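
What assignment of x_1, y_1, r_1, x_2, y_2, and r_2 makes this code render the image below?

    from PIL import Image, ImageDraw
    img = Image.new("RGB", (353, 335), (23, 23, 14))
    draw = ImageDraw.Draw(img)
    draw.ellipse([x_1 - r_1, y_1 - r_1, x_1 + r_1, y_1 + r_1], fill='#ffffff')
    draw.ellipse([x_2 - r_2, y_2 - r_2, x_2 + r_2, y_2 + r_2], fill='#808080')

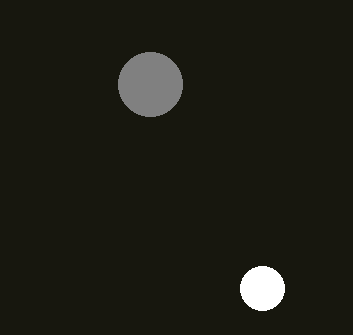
x_1 = 262; y_1 = 288; r_1 = 22; x_2 = 150; y_2 = 84; r_2 = 32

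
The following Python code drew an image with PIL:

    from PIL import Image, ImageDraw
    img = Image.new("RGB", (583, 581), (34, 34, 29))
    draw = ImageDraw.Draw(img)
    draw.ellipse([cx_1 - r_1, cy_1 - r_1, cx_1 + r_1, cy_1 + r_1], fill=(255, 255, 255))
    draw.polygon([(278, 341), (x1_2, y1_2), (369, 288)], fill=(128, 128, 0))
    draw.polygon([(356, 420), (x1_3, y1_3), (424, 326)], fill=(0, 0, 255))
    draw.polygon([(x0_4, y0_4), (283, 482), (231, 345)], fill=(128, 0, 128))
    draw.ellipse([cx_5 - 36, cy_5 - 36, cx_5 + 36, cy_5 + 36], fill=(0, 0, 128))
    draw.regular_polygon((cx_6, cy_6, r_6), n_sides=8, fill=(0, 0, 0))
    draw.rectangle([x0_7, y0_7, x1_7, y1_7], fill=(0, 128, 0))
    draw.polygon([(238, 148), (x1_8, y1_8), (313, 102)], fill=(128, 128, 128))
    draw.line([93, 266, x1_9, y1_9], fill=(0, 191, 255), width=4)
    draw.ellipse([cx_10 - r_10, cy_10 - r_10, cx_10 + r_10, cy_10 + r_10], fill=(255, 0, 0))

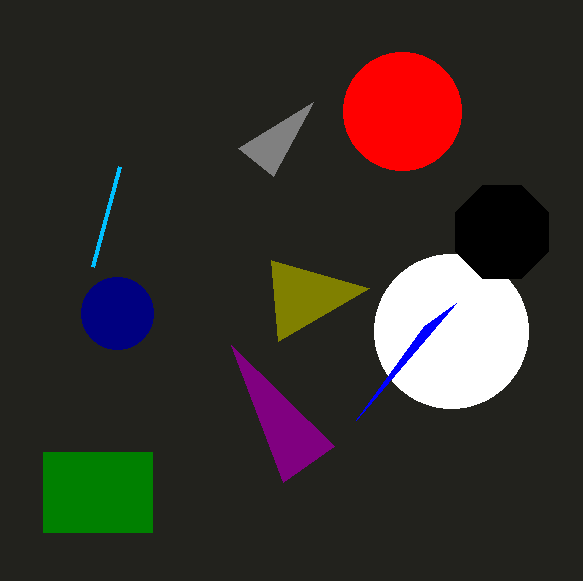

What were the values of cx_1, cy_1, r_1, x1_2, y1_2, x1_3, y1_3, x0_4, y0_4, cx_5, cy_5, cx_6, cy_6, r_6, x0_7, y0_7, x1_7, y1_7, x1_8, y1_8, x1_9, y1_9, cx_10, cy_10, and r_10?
cx_1 = 451; cy_1 = 331; r_1 = 77; x1_2 = 271; y1_2 = 260; x1_3 = 456; y1_3 = 303; x0_4 = 334; y0_4 = 446; cx_5 = 117; cy_5 = 313; cx_6 = 502; cy_6 = 232; r_6 = 50; x0_7 = 43; y0_7 = 452; x1_7 = 152; y1_7 = 532; x1_8 = 273; y1_8 = 176; x1_9 = 120; y1_9 = 166; cx_10 = 402; cy_10 = 111; r_10 = 59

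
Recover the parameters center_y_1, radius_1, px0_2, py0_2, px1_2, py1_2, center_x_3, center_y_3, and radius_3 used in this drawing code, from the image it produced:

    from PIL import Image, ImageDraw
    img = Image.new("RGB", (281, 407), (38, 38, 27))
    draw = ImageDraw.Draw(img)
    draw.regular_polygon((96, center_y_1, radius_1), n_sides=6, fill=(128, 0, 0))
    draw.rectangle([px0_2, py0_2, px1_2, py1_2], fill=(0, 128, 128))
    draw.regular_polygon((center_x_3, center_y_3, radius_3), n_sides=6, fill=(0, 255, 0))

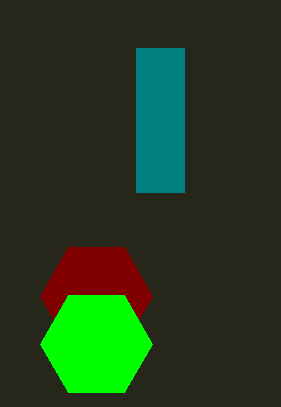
center_y_1 = 296
radius_1 = 56
px0_2 = 136
py0_2 = 48
px1_2 = 184
py1_2 = 192
center_x_3 = 96
center_y_3 = 344
radius_3 = 56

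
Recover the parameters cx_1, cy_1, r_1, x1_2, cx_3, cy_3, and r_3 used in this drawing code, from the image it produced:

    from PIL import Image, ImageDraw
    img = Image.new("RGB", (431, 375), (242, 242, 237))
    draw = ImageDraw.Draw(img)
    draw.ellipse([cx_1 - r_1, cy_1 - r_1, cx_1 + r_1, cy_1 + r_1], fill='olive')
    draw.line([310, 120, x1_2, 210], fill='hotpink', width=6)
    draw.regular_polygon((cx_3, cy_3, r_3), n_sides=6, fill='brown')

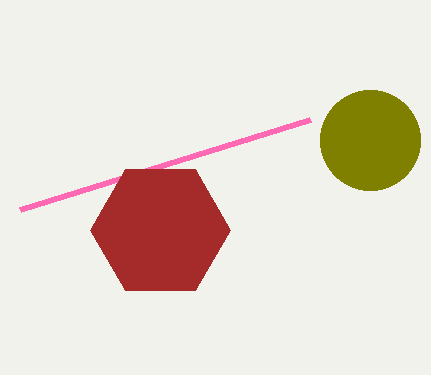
cx_1 = 370, cy_1 = 140, r_1 = 50, x1_2 = 20, cx_3 = 160, cy_3 = 230, r_3 = 70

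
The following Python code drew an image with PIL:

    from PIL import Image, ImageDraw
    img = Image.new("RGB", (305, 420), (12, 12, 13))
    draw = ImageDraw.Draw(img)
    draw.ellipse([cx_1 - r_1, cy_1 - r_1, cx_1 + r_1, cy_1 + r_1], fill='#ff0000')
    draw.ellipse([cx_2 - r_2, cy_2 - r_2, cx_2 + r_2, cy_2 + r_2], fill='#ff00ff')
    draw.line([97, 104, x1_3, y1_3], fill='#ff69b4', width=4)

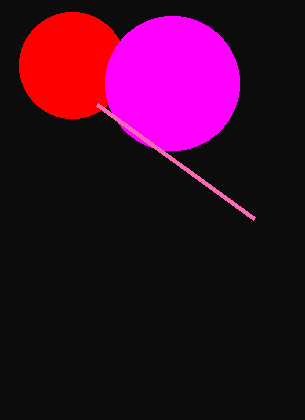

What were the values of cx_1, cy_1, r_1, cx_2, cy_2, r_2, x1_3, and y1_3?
cx_1 = 72, cy_1 = 65, r_1 = 53, cx_2 = 172, cy_2 = 83, r_2 = 67, x1_3 = 254, y1_3 = 218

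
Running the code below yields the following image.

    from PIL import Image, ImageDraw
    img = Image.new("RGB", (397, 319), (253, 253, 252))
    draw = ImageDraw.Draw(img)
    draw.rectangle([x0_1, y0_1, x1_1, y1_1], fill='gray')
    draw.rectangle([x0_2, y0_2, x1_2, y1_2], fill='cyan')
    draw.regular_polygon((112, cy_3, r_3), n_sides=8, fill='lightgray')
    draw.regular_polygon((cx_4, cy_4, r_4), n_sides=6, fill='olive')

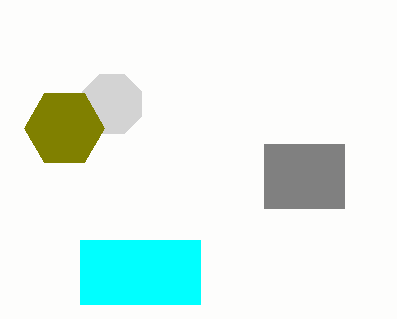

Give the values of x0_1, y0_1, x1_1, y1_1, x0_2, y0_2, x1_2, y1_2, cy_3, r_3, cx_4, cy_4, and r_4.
x0_1 = 264, y0_1 = 144, x1_1 = 344, y1_1 = 208, x0_2 = 80, y0_2 = 240, x1_2 = 200, y1_2 = 304, cy_3 = 104, r_3 = 32, cx_4 = 64, cy_4 = 128, r_4 = 40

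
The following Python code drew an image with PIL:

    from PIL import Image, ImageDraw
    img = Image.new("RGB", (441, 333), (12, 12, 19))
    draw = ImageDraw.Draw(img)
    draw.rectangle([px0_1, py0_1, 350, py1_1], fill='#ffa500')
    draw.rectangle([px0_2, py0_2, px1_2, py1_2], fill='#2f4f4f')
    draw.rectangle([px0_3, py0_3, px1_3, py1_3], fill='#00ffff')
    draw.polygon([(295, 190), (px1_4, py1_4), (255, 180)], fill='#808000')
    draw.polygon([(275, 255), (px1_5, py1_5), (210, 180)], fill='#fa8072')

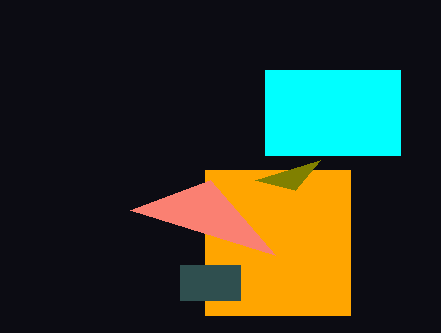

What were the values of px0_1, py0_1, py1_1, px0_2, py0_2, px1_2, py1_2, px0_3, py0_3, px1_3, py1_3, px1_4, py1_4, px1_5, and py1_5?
px0_1 = 205
py0_1 = 170
py1_1 = 315
px0_2 = 180
py0_2 = 265
px1_2 = 240
py1_2 = 300
px0_3 = 265
py0_3 = 70
px1_3 = 400
py1_3 = 155
px1_4 = 320
py1_4 = 160
px1_5 = 130
py1_5 = 210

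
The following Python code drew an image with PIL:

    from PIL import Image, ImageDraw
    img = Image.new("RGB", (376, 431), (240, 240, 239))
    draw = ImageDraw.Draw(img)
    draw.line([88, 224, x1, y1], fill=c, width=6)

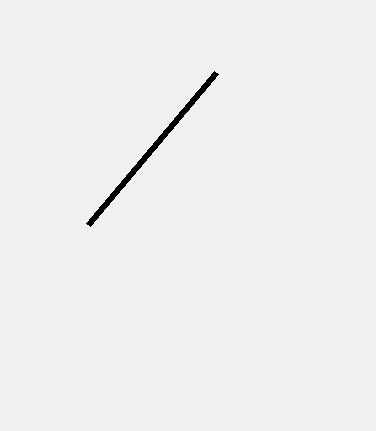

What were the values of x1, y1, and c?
x1 = 216
y1 = 72
c = 'black'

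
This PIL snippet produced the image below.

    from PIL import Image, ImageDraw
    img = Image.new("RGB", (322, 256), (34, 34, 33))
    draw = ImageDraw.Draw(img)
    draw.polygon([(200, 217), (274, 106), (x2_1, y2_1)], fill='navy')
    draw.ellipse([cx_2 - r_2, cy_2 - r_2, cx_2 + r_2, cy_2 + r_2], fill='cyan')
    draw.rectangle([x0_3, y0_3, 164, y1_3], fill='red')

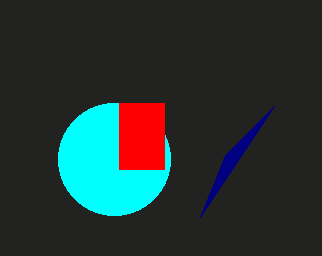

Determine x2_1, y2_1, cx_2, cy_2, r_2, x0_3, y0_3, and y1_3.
x2_1 = 225; y2_1 = 155; cx_2 = 114; cy_2 = 159; r_2 = 56; x0_3 = 119; y0_3 = 103; y1_3 = 169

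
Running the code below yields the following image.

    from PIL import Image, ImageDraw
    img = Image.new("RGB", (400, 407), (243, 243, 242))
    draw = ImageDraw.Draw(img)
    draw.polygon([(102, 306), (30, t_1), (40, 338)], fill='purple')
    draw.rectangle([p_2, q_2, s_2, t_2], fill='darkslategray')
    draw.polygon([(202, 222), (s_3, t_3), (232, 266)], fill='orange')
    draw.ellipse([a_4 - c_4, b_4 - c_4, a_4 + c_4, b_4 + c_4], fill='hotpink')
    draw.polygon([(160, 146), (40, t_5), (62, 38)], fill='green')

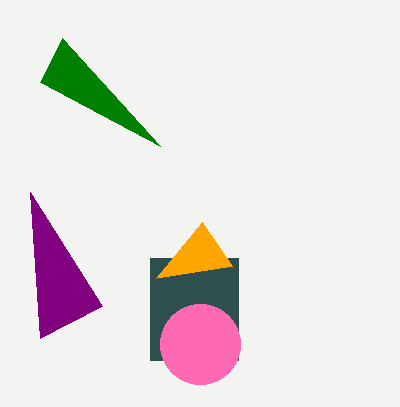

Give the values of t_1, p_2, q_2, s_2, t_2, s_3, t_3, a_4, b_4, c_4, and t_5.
t_1 = 192, p_2 = 150, q_2 = 258, s_2 = 238, t_2 = 360, s_3 = 156, t_3 = 278, a_4 = 200, b_4 = 344, c_4 = 40, t_5 = 82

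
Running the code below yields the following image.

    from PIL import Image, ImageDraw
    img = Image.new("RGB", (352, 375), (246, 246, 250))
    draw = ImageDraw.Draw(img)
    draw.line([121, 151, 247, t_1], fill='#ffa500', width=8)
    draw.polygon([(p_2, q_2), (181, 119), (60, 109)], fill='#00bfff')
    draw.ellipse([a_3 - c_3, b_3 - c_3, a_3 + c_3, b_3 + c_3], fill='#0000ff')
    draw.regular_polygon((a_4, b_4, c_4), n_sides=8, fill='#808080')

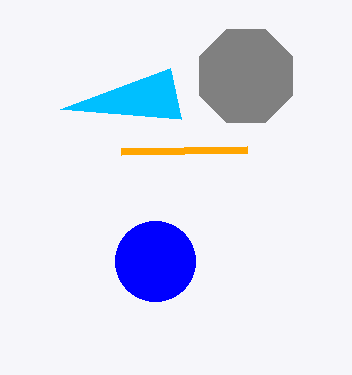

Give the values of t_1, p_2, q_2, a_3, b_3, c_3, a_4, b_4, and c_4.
t_1 = 149, p_2 = 170, q_2 = 68, a_3 = 155, b_3 = 261, c_3 = 40, a_4 = 246, b_4 = 76, c_4 = 50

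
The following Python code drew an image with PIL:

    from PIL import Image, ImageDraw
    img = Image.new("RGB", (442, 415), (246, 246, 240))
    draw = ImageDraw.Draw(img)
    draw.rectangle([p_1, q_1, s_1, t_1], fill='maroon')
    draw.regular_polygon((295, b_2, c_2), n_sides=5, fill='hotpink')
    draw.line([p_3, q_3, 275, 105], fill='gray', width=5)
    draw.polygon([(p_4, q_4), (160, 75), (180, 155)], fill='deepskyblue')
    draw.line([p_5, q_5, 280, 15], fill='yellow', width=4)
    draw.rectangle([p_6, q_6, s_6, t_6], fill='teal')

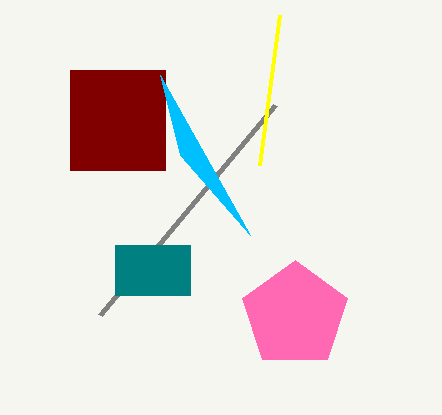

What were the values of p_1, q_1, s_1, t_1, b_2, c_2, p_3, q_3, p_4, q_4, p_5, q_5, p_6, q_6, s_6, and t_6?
p_1 = 70; q_1 = 70; s_1 = 165; t_1 = 170; b_2 = 315; c_2 = 55; p_3 = 100; q_3 = 315; p_4 = 250; q_4 = 235; p_5 = 260; q_5 = 165; p_6 = 115; q_6 = 245; s_6 = 190; t_6 = 295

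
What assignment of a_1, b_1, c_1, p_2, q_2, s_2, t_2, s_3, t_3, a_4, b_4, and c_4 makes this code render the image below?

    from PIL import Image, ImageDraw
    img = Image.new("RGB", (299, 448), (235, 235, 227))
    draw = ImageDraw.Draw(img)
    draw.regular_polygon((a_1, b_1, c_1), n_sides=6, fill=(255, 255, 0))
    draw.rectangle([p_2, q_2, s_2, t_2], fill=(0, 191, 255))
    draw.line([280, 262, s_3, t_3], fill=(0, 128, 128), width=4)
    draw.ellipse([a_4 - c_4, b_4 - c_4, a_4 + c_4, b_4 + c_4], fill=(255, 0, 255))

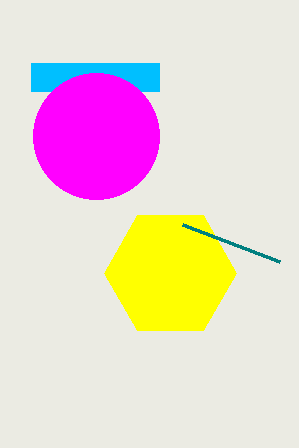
a_1 = 170; b_1 = 273; c_1 = 66; p_2 = 31; q_2 = 63; s_2 = 159; t_2 = 91; s_3 = 183; t_3 = 225; a_4 = 96; b_4 = 136; c_4 = 63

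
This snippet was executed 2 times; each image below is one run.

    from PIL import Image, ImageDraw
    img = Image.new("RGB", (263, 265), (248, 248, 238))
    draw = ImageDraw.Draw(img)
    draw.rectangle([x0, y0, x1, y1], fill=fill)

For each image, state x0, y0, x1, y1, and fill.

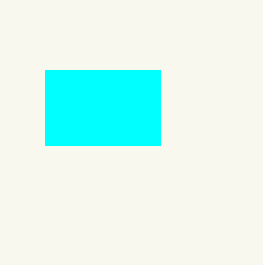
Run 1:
x0 = 45
y0 = 70
x1 = 160
y1 = 145
fill = 'cyan'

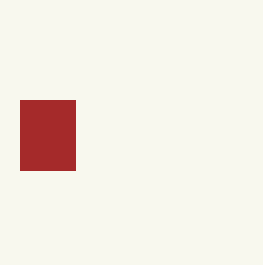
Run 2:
x0 = 20
y0 = 100
x1 = 75
y1 = 170
fill = 'brown'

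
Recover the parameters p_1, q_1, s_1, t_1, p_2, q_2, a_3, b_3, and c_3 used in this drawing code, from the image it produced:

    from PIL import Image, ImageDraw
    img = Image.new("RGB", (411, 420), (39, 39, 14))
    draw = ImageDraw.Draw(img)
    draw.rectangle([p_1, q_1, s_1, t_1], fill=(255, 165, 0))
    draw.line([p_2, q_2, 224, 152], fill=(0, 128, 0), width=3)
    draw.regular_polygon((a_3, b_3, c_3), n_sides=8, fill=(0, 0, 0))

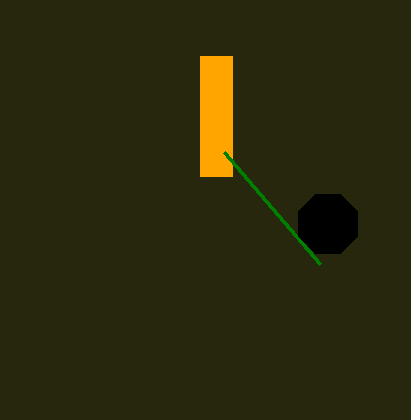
p_1 = 200
q_1 = 56
s_1 = 232
t_1 = 176
p_2 = 320
q_2 = 264
a_3 = 328
b_3 = 224
c_3 = 32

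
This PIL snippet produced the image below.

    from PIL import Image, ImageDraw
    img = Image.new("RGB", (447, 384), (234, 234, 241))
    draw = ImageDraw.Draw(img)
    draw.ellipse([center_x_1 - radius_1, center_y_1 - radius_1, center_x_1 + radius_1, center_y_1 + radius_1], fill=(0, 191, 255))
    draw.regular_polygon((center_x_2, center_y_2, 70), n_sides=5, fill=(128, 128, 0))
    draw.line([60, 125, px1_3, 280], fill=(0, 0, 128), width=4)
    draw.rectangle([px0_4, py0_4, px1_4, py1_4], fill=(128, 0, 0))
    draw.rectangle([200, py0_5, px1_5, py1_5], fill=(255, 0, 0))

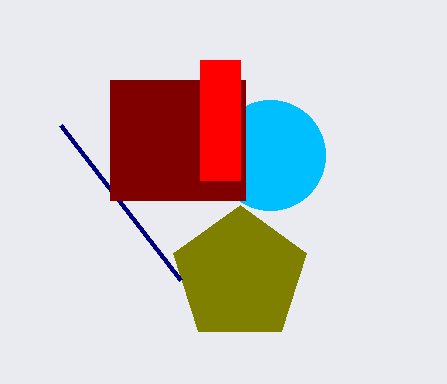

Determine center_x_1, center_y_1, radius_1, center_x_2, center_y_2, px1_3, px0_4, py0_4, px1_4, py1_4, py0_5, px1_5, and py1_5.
center_x_1 = 270; center_y_1 = 155; radius_1 = 55; center_x_2 = 240; center_y_2 = 275; px1_3 = 180; px0_4 = 110; py0_4 = 80; px1_4 = 245; py1_4 = 200; py0_5 = 60; px1_5 = 240; py1_5 = 180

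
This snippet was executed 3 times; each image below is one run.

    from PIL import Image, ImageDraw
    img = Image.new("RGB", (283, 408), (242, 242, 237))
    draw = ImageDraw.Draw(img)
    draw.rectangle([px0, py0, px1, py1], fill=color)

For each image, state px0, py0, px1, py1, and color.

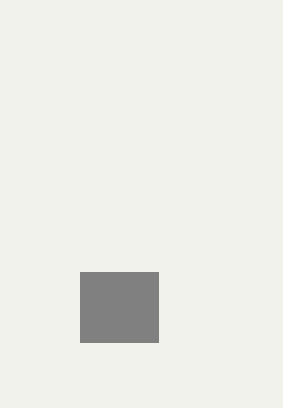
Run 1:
px0 = 80; py0 = 272; px1 = 158; py1 = 342; color = 'gray'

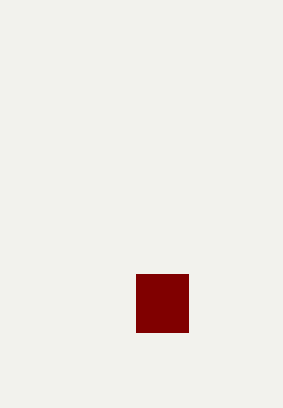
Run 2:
px0 = 136; py0 = 274; px1 = 188; py1 = 332; color = 'maroon'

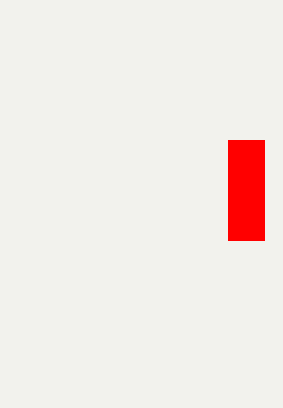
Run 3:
px0 = 228; py0 = 140; px1 = 264; py1 = 240; color = 'red'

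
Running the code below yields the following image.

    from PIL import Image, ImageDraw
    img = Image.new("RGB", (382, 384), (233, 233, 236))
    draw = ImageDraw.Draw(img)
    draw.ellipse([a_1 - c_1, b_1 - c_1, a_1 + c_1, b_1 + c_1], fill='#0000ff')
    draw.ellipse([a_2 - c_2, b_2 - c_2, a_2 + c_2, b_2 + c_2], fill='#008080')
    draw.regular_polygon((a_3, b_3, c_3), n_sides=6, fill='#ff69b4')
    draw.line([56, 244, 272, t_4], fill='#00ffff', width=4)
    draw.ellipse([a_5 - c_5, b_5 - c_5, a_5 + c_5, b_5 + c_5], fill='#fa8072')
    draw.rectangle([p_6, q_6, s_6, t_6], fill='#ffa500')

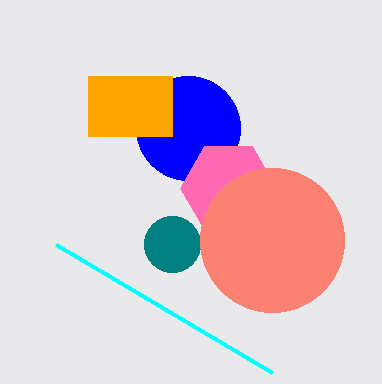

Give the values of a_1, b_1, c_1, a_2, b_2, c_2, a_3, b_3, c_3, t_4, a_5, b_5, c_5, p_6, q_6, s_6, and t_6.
a_1 = 188, b_1 = 128, c_1 = 52, a_2 = 172, b_2 = 244, c_2 = 28, a_3 = 228, b_3 = 188, c_3 = 48, t_4 = 372, a_5 = 272, b_5 = 240, c_5 = 72, p_6 = 88, q_6 = 76, s_6 = 172, t_6 = 136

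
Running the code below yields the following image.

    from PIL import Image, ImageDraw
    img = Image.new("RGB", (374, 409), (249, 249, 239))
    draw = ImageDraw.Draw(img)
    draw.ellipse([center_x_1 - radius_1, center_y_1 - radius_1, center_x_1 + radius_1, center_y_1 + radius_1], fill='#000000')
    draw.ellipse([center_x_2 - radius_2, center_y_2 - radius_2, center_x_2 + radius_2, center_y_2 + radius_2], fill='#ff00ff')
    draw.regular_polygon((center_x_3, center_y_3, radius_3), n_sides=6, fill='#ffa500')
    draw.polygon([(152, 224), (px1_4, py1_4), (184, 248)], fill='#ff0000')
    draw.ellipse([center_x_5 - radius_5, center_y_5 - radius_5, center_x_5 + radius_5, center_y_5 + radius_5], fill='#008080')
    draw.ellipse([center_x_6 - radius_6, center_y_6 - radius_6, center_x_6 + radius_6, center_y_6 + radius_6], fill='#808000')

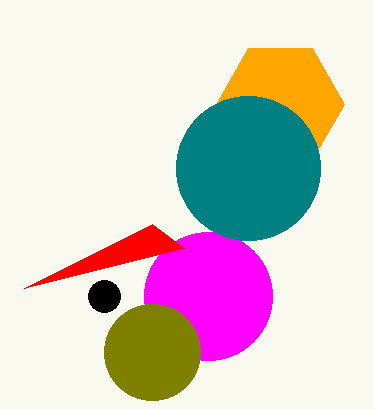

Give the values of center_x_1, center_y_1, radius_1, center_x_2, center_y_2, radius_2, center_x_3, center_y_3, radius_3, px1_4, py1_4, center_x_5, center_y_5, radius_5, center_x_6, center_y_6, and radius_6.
center_x_1 = 104, center_y_1 = 296, radius_1 = 16, center_x_2 = 208, center_y_2 = 296, radius_2 = 64, center_x_3 = 280, center_y_3 = 104, radius_3 = 64, px1_4 = 24, py1_4 = 288, center_x_5 = 248, center_y_5 = 168, radius_5 = 72, center_x_6 = 152, center_y_6 = 352, radius_6 = 48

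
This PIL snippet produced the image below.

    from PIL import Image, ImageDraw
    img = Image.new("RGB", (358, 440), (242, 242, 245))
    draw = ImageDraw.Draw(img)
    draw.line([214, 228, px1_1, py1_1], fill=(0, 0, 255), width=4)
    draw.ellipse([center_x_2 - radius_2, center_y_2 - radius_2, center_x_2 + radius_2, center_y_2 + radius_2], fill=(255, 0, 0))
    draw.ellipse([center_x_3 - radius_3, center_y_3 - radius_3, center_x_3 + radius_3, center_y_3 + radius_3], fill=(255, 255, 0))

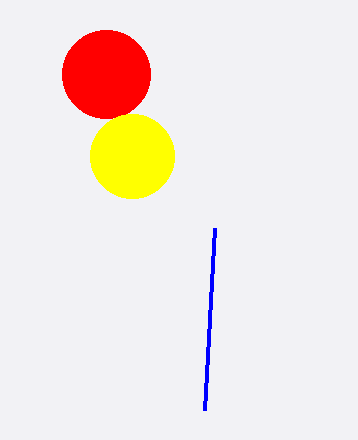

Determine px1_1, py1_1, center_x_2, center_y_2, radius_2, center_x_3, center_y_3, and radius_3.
px1_1 = 204, py1_1 = 410, center_x_2 = 106, center_y_2 = 74, radius_2 = 44, center_x_3 = 132, center_y_3 = 156, radius_3 = 42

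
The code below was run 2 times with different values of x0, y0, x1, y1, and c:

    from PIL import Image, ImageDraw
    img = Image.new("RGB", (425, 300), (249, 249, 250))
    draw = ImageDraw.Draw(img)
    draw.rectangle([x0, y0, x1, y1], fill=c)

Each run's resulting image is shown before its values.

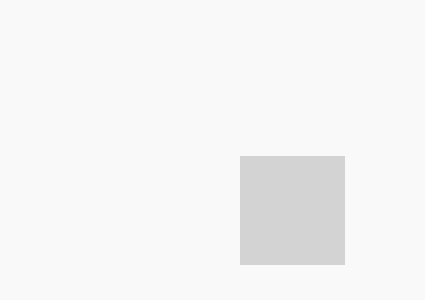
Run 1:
x0 = 240
y0 = 156
x1 = 344
y1 = 264
c = 'lightgray'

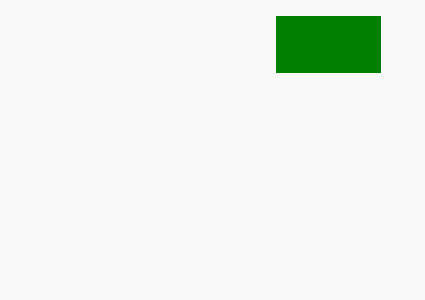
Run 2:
x0 = 276, y0 = 16, x1 = 380, y1 = 72, c = 'green'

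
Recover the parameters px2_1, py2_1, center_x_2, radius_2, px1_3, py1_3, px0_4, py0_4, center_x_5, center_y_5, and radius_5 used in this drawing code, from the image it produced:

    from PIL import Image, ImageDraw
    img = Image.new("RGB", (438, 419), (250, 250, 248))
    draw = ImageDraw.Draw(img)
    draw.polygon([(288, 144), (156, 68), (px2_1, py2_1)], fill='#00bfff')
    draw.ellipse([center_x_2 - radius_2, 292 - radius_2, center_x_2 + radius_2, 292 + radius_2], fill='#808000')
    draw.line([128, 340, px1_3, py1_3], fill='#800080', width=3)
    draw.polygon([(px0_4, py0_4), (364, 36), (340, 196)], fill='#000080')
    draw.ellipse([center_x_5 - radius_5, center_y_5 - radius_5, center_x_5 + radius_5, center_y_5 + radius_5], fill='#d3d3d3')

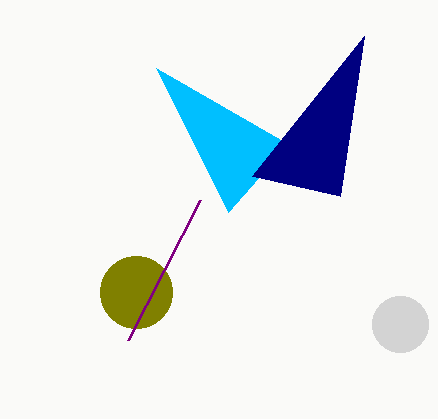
px2_1 = 228, py2_1 = 212, center_x_2 = 136, radius_2 = 36, px1_3 = 200, py1_3 = 200, px0_4 = 252, py0_4 = 176, center_x_5 = 400, center_y_5 = 324, radius_5 = 28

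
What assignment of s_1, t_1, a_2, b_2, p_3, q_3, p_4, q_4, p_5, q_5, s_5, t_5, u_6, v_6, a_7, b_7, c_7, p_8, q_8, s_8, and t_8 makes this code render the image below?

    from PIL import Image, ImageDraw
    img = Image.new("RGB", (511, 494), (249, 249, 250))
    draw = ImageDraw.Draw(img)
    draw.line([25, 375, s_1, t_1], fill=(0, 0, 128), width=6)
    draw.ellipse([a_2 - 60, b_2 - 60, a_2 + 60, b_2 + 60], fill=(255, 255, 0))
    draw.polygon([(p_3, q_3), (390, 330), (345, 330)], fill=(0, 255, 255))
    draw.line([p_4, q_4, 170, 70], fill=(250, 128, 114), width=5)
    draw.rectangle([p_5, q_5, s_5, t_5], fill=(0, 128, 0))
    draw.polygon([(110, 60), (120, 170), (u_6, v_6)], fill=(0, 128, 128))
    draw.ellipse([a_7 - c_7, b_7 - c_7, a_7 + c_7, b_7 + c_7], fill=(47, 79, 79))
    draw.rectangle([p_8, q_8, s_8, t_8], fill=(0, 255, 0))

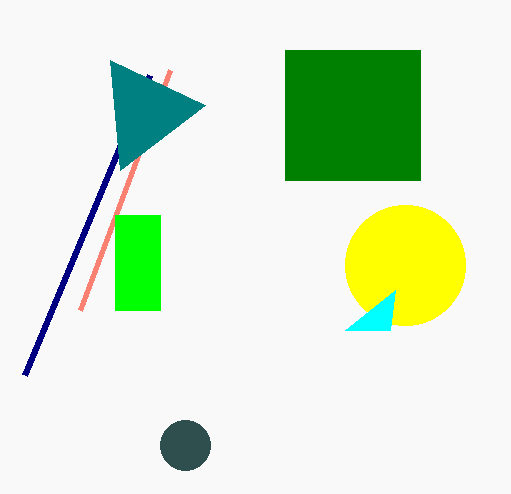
s_1 = 150, t_1 = 75, a_2 = 405, b_2 = 265, p_3 = 395, q_3 = 290, p_4 = 80, q_4 = 310, p_5 = 285, q_5 = 50, s_5 = 420, t_5 = 180, u_6 = 205, v_6 = 105, a_7 = 185, b_7 = 445, c_7 = 25, p_8 = 115, q_8 = 215, s_8 = 160, t_8 = 310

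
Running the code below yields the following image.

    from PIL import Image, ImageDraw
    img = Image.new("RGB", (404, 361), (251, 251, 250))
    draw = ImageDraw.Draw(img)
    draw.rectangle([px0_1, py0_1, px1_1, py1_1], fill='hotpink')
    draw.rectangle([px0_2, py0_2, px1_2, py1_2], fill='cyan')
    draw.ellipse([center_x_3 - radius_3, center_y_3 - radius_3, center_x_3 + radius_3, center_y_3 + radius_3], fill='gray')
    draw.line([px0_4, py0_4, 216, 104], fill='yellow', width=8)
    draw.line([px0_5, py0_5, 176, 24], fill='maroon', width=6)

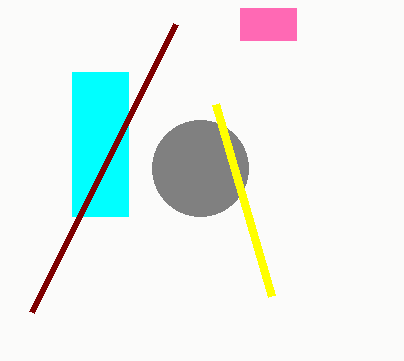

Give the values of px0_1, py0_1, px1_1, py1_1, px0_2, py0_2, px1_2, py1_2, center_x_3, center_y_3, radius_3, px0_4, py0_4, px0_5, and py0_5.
px0_1 = 240, py0_1 = 8, px1_1 = 296, py1_1 = 40, px0_2 = 72, py0_2 = 72, px1_2 = 128, py1_2 = 216, center_x_3 = 200, center_y_3 = 168, radius_3 = 48, px0_4 = 272, py0_4 = 296, px0_5 = 32, py0_5 = 312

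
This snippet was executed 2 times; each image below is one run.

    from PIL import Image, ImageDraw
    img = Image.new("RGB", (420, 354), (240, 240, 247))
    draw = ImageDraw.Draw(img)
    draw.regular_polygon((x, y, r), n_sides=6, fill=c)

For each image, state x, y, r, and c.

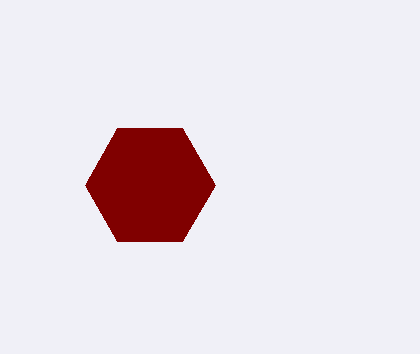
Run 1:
x = 150
y = 185
r = 65
c = 'maroon'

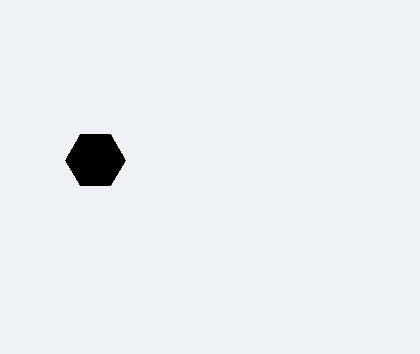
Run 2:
x = 95; y = 160; r = 30; c = 'black'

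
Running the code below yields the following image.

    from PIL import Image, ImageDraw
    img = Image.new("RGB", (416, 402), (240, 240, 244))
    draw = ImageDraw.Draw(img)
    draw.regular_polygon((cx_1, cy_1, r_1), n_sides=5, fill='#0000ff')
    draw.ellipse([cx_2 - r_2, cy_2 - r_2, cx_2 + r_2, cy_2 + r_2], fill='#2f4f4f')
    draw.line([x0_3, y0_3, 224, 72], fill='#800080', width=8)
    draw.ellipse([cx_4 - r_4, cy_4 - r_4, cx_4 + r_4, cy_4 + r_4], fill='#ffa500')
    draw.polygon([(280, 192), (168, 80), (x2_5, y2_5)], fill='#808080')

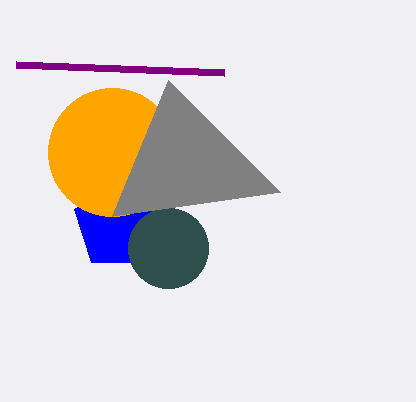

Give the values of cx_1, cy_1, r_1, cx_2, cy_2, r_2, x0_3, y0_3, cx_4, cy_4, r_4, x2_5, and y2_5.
cx_1 = 120, cy_1 = 224, r_1 = 48, cx_2 = 168, cy_2 = 248, r_2 = 40, x0_3 = 16, y0_3 = 64, cx_4 = 112, cy_4 = 152, r_4 = 64, x2_5 = 112, y2_5 = 216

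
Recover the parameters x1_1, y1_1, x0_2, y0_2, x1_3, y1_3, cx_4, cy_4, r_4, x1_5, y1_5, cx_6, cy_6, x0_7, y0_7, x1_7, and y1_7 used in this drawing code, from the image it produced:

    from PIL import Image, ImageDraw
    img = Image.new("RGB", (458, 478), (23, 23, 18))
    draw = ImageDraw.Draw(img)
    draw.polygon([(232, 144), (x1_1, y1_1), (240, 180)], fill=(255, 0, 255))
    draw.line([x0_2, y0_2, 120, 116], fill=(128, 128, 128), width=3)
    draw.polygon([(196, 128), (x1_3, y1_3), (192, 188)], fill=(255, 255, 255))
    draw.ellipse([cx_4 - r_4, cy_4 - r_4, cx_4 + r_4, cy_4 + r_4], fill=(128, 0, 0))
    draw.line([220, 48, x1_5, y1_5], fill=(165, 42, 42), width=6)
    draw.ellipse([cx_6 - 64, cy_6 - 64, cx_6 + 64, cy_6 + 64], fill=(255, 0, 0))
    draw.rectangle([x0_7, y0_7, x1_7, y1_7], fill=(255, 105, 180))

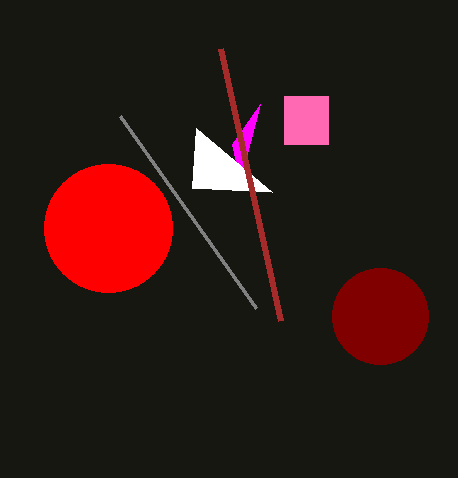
x1_1 = 260
y1_1 = 104
x0_2 = 256
y0_2 = 308
x1_3 = 272
y1_3 = 192
cx_4 = 380
cy_4 = 316
r_4 = 48
x1_5 = 280
y1_5 = 320
cx_6 = 108
cy_6 = 228
x0_7 = 284
y0_7 = 96
x1_7 = 328
y1_7 = 144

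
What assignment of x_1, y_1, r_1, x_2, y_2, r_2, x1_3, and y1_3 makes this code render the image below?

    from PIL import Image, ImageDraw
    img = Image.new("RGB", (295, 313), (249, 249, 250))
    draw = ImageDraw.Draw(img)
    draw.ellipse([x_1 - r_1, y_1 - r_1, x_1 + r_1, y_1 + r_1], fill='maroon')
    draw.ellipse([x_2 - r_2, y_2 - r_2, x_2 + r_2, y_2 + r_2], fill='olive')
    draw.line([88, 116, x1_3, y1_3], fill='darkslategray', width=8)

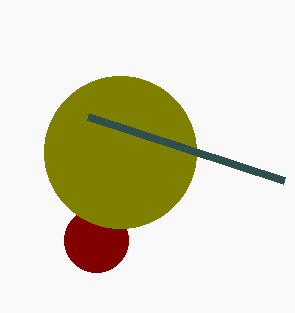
x_1 = 96, y_1 = 240, r_1 = 32, x_2 = 120, y_2 = 152, r_2 = 76, x1_3 = 284, y1_3 = 180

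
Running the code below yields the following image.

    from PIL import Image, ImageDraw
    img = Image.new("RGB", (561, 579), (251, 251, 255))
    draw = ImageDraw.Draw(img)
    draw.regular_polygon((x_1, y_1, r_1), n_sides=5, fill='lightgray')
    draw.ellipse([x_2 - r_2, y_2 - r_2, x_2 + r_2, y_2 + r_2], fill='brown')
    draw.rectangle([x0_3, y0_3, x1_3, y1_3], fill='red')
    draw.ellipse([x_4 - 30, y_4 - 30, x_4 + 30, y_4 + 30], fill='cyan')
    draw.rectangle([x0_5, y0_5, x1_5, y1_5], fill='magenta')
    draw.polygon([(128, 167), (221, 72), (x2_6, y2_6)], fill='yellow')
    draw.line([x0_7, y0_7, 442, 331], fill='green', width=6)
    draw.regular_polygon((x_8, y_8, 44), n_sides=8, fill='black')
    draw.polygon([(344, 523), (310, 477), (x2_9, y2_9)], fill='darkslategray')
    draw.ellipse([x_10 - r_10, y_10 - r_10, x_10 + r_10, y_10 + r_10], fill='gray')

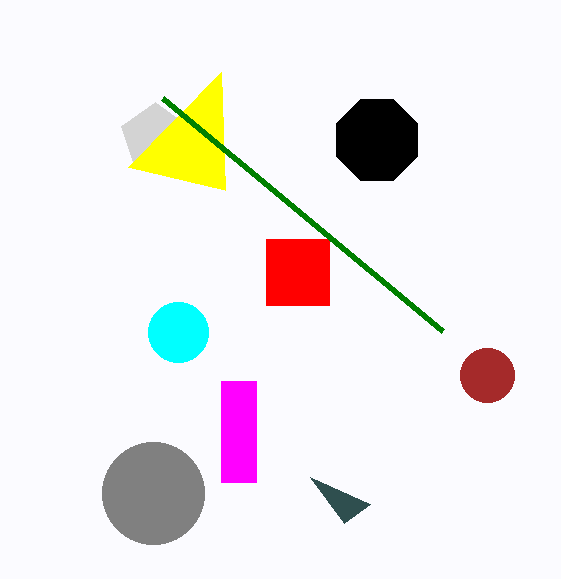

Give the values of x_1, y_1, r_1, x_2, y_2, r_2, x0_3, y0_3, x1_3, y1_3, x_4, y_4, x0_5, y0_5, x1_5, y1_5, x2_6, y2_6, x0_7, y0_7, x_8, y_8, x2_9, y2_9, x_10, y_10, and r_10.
x_1 = 155; y_1 = 137; r_1 = 35; x_2 = 487; y_2 = 375; r_2 = 27; x0_3 = 266; y0_3 = 239; x1_3 = 329; y1_3 = 305; x_4 = 178; y_4 = 332; x0_5 = 221; y0_5 = 381; x1_5 = 256; y1_5 = 482; x2_6 = 225; y2_6 = 190; x0_7 = 162; y0_7 = 98; x_8 = 377; y_8 = 140; x2_9 = 370; y2_9 = 504; x_10 = 153; y_10 = 493; r_10 = 51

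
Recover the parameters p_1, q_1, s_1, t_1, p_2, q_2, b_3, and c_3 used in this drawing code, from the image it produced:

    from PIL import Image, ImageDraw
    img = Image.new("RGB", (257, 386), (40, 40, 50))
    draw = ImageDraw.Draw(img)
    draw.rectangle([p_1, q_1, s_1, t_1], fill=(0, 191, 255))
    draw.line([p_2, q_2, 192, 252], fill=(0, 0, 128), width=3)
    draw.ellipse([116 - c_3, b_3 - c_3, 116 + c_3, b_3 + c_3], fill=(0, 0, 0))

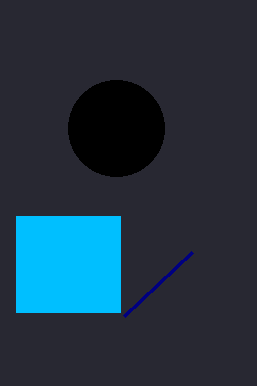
p_1 = 16
q_1 = 216
s_1 = 120
t_1 = 312
p_2 = 124
q_2 = 316
b_3 = 128
c_3 = 48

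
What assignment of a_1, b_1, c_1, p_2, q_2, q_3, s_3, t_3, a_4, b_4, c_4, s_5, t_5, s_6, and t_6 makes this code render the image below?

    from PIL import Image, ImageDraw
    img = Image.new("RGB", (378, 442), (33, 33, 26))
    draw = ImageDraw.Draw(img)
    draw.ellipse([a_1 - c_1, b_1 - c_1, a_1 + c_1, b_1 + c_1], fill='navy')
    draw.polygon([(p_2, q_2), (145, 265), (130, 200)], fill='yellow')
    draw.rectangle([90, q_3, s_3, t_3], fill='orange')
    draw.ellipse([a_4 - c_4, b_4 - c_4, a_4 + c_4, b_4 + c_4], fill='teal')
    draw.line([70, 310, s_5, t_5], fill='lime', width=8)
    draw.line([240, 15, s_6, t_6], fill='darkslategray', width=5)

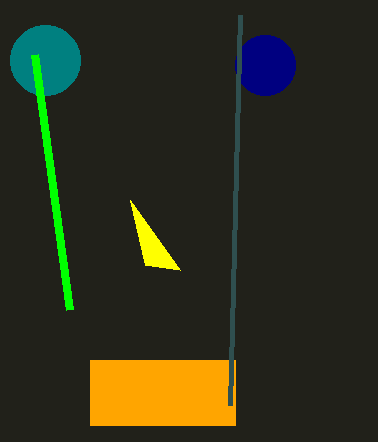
a_1 = 265; b_1 = 65; c_1 = 30; p_2 = 180; q_2 = 270; q_3 = 360; s_3 = 235; t_3 = 425; a_4 = 45; b_4 = 60; c_4 = 35; s_5 = 35; t_5 = 55; s_6 = 230; t_6 = 405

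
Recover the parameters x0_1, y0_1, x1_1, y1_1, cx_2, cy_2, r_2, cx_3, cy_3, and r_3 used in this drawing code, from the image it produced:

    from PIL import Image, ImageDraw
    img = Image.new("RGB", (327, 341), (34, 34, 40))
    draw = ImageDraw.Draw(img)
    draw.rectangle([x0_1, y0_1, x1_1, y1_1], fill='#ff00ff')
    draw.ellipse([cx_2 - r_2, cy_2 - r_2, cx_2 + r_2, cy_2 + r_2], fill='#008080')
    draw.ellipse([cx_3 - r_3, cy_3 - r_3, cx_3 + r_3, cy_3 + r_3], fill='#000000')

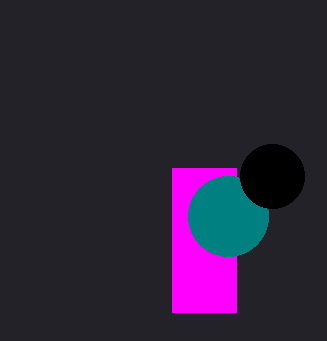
x0_1 = 172, y0_1 = 168, x1_1 = 236, y1_1 = 312, cx_2 = 228, cy_2 = 216, r_2 = 40, cx_3 = 272, cy_3 = 176, r_3 = 32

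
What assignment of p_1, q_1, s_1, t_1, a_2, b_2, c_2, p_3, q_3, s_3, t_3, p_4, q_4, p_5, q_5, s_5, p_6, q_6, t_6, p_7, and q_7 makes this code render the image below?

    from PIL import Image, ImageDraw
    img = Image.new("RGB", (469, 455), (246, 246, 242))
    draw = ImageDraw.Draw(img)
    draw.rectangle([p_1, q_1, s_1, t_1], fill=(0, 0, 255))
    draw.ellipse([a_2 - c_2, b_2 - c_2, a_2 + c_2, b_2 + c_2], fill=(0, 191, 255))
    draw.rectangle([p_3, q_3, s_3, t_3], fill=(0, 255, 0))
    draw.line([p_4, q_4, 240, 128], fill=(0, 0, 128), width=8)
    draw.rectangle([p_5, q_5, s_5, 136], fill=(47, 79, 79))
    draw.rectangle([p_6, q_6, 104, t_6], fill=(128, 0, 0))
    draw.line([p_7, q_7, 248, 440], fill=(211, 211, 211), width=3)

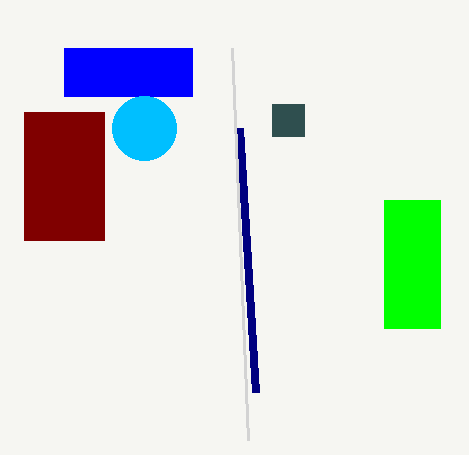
p_1 = 64, q_1 = 48, s_1 = 192, t_1 = 96, a_2 = 144, b_2 = 128, c_2 = 32, p_3 = 384, q_3 = 200, s_3 = 440, t_3 = 328, p_4 = 256, q_4 = 392, p_5 = 272, q_5 = 104, s_5 = 304, p_6 = 24, q_6 = 112, t_6 = 240, p_7 = 232, q_7 = 48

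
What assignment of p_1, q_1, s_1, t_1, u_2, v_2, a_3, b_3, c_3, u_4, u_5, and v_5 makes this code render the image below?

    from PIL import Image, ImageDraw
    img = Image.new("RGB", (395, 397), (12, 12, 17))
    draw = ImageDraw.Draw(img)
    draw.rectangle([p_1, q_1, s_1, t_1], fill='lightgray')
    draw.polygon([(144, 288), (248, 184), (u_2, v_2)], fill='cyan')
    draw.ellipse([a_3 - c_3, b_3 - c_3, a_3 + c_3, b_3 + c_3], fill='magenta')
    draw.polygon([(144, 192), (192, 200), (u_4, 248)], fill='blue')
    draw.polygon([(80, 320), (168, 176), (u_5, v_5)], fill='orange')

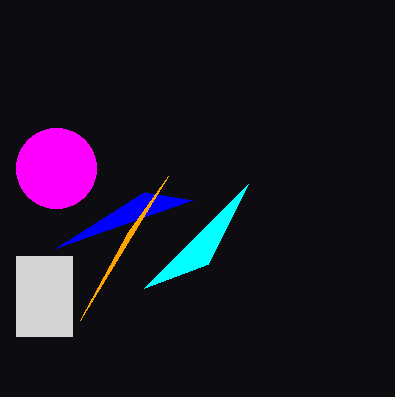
p_1 = 16
q_1 = 256
s_1 = 72
t_1 = 336
u_2 = 208
v_2 = 264
a_3 = 56
b_3 = 168
c_3 = 40
u_4 = 56
u_5 = 128
v_5 = 232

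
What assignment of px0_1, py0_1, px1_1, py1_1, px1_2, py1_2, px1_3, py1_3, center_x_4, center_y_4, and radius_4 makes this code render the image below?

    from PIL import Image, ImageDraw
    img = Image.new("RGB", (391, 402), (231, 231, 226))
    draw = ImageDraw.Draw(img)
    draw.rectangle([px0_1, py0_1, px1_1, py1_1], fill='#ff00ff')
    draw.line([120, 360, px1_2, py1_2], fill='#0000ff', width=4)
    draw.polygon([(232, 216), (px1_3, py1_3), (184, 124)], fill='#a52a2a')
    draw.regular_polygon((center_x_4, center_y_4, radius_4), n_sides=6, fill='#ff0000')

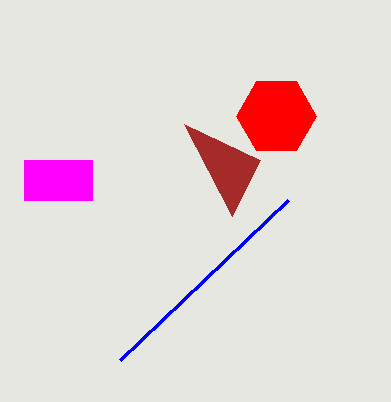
px0_1 = 24, py0_1 = 160, px1_1 = 92, py1_1 = 200, px1_2 = 288, py1_2 = 200, px1_3 = 260, py1_3 = 160, center_x_4 = 276, center_y_4 = 116, radius_4 = 40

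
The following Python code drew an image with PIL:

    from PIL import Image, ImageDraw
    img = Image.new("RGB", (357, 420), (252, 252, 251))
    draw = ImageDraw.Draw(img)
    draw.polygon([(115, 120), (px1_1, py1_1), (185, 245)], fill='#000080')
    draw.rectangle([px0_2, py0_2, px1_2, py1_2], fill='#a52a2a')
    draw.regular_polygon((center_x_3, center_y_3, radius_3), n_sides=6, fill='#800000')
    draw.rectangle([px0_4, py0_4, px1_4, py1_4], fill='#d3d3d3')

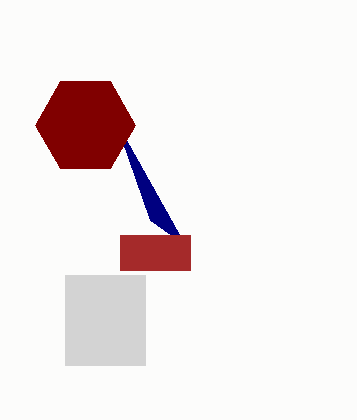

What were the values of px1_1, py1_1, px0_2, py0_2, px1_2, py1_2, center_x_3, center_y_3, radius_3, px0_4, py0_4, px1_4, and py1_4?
px1_1 = 150; py1_1 = 220; px0_2 = 120; py0_2 = 235; px1_2 = 190; py1_2 = 270; center_x_3 = 85; center_y_3 = 125; radius_3 = 50; px0_4 = 65; py0_4 = 275; px1_4 = 145; py1_4 = 365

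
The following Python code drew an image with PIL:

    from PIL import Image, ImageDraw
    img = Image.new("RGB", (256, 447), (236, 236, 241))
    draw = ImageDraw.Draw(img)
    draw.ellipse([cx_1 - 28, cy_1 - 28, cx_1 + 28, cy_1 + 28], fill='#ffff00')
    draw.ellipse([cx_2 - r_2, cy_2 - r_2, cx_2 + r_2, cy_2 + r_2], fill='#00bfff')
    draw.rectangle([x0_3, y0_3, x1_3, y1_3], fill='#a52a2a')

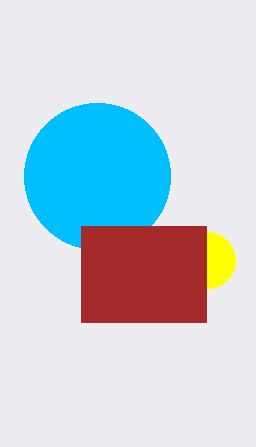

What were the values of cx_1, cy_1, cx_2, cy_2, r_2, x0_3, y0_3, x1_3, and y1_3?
cx_1 = 207, cy_1 = 260, cx_2 = 97, cy_2 = 176, r_2 = 73, x0_3 = 81, y0_3 = 226, x1_3 = 206, y1_3 = 322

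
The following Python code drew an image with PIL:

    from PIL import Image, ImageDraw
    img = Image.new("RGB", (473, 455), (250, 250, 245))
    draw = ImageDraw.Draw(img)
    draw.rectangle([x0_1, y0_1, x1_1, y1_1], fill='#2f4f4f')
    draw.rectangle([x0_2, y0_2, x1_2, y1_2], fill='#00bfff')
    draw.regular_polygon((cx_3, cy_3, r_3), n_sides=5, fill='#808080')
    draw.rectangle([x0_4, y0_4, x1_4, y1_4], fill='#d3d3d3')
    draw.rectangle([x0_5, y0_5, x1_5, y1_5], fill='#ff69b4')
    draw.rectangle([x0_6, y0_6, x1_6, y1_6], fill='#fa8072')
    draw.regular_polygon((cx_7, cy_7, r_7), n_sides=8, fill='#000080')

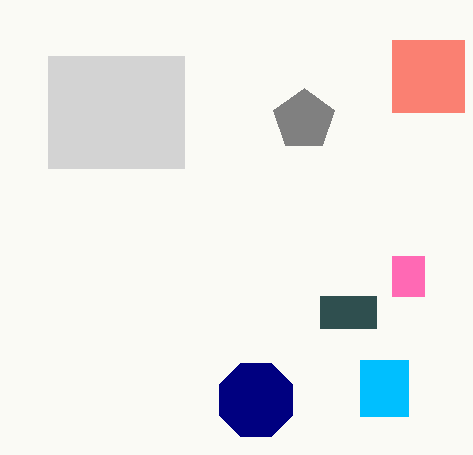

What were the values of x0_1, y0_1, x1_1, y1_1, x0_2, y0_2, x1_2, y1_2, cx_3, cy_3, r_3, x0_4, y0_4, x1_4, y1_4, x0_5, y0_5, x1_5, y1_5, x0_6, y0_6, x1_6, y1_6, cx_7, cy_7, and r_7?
x0_1 = 320, y0_1 = 296, x1_1 = 376, y1_1 = 328, x0_2 = 360, y0_2 = 360, x1_2 = 408, y1_2 = 416, cx_3 = 304, cy_3 = 120, r_3 = 32, x0_4 = 48, y0_4 = 56, x1_4 = 184, y1_4 = 168, x0_5 = 392, y0_5 = 256, x1_5 = 424, y1_5 = 296, x0_6 = 392, y0_6 = 40, x1_6 = 464, y1_6 = 112, cx_7 = 256, cy_7 = 400, r_7 = 40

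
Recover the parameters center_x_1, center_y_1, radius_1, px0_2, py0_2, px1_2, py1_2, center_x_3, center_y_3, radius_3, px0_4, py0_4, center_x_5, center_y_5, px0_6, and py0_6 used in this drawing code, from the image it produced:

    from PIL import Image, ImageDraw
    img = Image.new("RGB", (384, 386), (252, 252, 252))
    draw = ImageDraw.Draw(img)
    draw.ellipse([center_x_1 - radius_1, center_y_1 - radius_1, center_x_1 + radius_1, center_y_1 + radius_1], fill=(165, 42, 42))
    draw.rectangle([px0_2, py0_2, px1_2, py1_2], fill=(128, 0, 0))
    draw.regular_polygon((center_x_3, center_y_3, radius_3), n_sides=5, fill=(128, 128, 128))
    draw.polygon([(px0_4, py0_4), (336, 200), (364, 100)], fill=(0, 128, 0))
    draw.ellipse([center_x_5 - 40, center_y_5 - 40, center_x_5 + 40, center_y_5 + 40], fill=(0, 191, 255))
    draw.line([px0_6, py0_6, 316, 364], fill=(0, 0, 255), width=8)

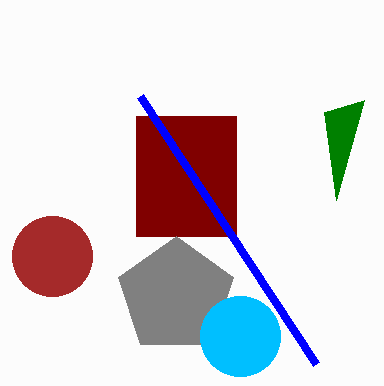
center_x_1 = 52
center_y_1 = 256
radius_1 = 40
px0_2 = 136
py0_2 = 116
px1_2 = 236
py1_2 = 236
center_x_3 = 176
center_y_3 = 296
radius_3 = 60
px0_4 = 324
py0_4 = 112
center_x_5 = 240
center_y_5 = 336
px0_6 = 140
py0_6 = 96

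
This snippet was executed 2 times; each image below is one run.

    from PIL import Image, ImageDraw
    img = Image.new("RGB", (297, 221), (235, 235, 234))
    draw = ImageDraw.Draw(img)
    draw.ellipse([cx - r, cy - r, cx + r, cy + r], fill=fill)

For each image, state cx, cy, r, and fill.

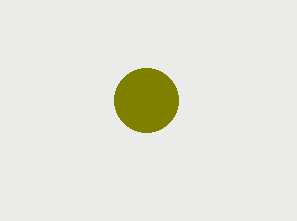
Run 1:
cx = 146; cy = 100; r = 32; fill = 'olive'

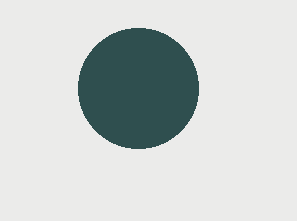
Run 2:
cx = 138, cy = 88, r = 60, fill = 'darkslategray'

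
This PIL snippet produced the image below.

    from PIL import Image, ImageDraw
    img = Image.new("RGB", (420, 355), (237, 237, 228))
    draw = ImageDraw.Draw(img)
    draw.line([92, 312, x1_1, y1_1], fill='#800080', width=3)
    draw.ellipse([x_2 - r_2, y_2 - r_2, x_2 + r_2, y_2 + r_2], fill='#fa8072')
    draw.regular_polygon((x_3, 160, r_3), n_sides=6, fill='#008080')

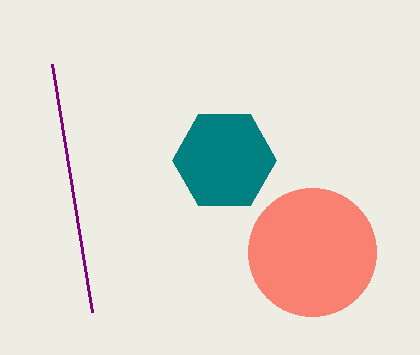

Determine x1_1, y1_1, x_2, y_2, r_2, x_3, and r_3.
x1_1 = 52; y1_1 = 64; x_2 = 312; y_2 = 252; r_2 = 64; x_3 = 224; r_3 = 52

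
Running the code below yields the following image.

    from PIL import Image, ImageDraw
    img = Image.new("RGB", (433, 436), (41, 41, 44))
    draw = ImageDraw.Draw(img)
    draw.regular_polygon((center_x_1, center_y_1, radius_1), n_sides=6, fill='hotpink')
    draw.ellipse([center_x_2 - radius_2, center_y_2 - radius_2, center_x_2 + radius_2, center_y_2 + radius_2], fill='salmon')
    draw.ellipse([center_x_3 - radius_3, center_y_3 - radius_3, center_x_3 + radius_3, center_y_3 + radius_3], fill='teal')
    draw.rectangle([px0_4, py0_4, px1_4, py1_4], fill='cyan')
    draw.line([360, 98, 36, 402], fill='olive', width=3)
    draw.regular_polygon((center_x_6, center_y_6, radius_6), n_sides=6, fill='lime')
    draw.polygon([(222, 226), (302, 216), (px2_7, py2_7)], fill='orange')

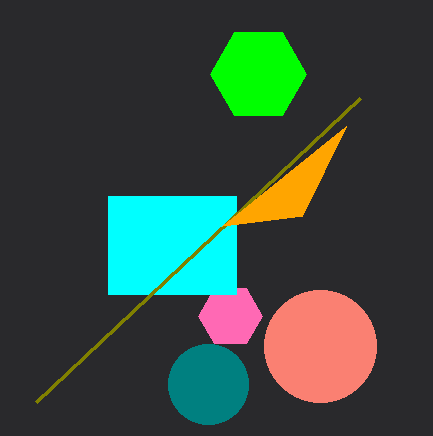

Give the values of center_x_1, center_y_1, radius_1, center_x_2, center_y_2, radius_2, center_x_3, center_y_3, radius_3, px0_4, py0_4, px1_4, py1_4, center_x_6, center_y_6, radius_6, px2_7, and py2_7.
center_x_1 = 230
center_y_1 = 316
radius_1 = 32
center_x_2 = 320
center_y_2 = 346
radius_2 = 56
center_x_3 = 208
center_y_3 = 384
radius_3 = 40
px0_4 = 108
py0_4 = 196
px1_4 = 236
py1_4 = 294
center_x_6 = 258
center_y_6 = 74
radius_6 = 48
px2_7 = 346
py2_7 = 126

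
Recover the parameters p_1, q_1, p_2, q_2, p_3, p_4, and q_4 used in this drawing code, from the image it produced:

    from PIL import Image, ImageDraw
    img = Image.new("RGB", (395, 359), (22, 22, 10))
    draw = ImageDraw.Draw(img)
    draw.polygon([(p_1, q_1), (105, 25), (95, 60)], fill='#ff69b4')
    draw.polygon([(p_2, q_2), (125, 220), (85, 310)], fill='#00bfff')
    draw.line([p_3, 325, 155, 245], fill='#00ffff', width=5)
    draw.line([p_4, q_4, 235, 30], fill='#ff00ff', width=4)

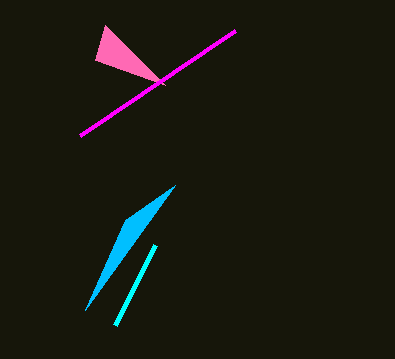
p_1 = 165, q_1 = 85, p_2 = 175, q_2 = 185, p_3 = 115, p_4 = 80, q_4 = 135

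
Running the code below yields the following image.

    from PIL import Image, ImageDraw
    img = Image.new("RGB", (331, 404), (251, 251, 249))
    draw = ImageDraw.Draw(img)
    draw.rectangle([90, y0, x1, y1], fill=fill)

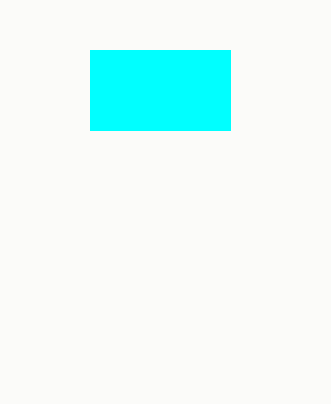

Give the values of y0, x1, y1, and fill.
y0 = 50; x1 = 230; y1 = 130; fill = 'cyan'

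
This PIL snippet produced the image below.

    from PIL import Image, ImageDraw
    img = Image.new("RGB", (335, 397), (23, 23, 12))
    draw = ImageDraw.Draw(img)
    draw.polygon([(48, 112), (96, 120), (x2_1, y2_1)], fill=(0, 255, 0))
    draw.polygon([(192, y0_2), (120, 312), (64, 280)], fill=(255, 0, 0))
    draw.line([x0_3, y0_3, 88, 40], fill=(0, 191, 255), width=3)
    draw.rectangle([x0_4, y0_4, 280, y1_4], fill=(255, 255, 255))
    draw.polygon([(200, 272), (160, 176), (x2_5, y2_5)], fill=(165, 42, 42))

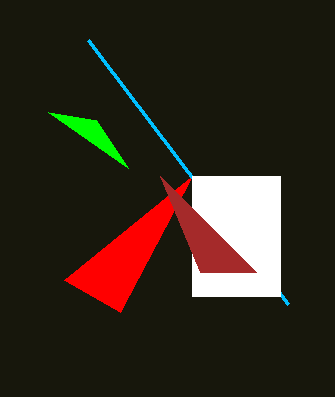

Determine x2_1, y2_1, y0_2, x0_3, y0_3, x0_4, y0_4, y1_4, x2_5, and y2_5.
x2_1 = 128; y2_1 = 168; y0_2 = 176; x0_3 = 288; y0_3 = 304; x0_4 = 192; y0_4 = 176; y1_4 = 296; x2_5 = 256; y2_5 = 272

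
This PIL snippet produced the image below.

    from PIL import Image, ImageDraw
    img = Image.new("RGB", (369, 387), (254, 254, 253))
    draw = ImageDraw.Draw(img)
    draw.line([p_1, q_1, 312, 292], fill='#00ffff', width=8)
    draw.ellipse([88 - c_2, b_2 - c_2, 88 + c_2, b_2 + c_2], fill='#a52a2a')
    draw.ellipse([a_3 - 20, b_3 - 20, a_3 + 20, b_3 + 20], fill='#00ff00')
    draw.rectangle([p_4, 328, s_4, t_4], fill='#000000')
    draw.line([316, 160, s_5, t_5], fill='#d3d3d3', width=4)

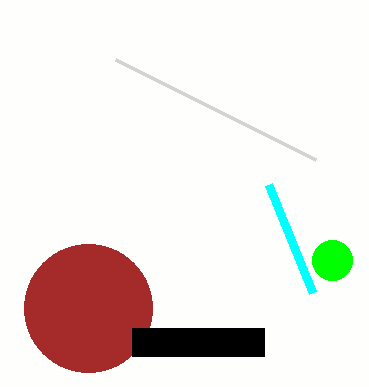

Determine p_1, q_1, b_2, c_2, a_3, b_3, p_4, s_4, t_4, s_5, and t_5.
p_1 = 268
q_1 = 184
b_2 = 308
c_2 = 64
a_3 = 332
b_3 = 260
p_4 = 132
s_4 = 264
t_4 = 356
s_5 = 116
t_5 = 60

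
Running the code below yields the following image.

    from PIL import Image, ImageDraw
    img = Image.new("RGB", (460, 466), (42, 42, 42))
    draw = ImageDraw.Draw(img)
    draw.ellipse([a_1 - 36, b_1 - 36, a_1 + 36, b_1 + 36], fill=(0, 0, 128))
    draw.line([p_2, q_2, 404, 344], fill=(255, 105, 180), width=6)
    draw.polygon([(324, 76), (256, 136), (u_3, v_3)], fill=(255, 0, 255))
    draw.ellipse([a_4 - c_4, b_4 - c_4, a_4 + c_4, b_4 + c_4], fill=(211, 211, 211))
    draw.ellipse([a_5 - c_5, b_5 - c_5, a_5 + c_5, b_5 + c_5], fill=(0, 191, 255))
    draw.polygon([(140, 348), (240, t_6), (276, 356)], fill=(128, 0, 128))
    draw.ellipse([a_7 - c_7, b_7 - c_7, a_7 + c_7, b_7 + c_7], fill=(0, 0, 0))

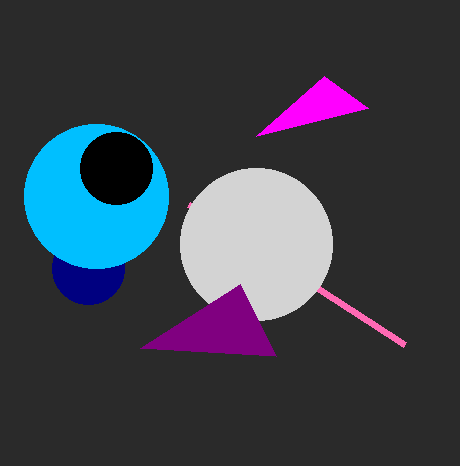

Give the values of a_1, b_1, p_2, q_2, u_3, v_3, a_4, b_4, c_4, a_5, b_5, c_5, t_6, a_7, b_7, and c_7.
a_1 = 88; b_1 = 268; p_2 = 188; q_2 = 204; u_3 = 368; v_3 = 108; a_4 = 256; b_4 = 244; c_4 = 76; a_5 = 96; b_5 = 196; c_5 = 72; t_6 = 284; a_7 = 116; b_7 = 168; c_7 = 36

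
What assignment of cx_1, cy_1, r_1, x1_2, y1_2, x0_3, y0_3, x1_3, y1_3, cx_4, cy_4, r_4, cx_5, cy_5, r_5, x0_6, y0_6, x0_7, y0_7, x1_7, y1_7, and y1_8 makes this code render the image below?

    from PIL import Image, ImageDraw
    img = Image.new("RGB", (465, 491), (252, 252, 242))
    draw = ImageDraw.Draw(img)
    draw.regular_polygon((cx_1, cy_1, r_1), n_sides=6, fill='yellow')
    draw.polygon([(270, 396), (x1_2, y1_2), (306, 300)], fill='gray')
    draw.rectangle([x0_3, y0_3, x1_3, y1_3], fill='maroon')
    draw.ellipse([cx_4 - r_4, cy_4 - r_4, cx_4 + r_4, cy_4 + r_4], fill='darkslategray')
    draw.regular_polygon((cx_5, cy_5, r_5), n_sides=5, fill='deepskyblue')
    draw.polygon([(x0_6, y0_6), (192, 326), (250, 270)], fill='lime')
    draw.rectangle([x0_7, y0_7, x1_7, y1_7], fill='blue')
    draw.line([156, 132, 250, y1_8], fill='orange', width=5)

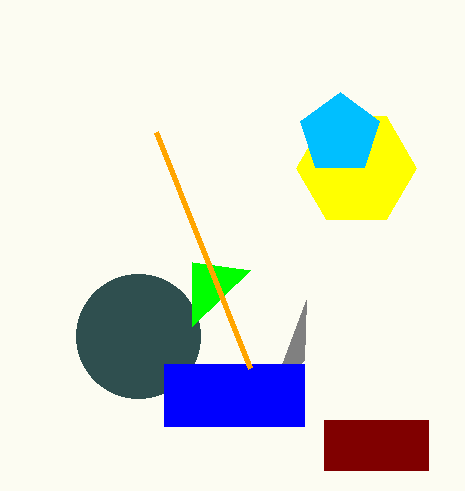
cx_1 = 356, cy_1 = 168, r_1 = 60, x1_2 = 304, y1_2 = 360, x0_3 = 324, y0_3 = 420, x1_3 = 428, y1_3 = 470, cx_4 = 138, cy_4 = 336, r_4 = 62, cx_5 = 340, cy_5 = 134, r_5 = 42, x0_6 = 192, y0_6 = 262, x0_7 = 164, y0_7 = 364, x1_7 = 304, y1_7 = 426, y1_8 = 368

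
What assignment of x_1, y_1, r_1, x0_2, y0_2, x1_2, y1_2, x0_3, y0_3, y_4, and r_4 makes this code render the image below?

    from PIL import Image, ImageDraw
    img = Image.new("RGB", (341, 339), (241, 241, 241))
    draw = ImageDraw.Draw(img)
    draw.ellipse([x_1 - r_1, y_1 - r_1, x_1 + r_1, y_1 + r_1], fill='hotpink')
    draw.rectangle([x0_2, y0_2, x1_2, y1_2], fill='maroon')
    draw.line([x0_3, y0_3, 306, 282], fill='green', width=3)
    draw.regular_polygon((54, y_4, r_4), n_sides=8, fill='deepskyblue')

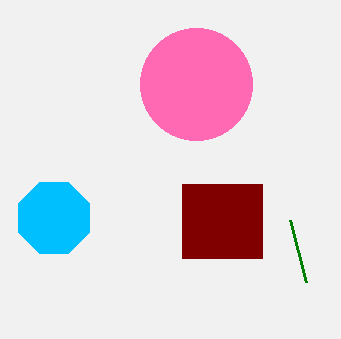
x_1 = 196
y_1 = 84
r_1 = 56
x0_2 = 182
y0_2 = 184
x1_2 = 262
y1_2 = 258
x0_3 = 290
y0_3 = 220
y_4 = 218
r_4 = 38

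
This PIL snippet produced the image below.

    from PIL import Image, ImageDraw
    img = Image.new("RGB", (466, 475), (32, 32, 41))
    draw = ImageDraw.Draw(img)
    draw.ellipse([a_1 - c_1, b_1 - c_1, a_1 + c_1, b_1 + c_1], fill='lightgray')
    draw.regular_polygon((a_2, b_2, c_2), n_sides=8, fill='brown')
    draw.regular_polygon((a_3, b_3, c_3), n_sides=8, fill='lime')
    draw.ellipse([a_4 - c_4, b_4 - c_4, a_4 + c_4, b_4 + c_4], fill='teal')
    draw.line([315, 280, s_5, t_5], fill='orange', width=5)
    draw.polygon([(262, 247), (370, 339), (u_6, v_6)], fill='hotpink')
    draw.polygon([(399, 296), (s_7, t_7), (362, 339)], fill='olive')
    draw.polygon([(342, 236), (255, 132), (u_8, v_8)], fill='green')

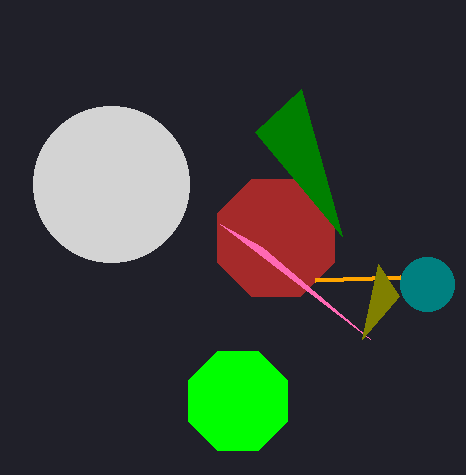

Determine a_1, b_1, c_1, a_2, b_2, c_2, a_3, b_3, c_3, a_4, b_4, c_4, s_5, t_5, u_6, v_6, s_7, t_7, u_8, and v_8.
a_1 = 111
b_1 = 184
c_1 = 78
a_2 = 276
b_2 = 238
c_2 = 63
a_3 = 238
b_3 = 401
c_3 = 54
a_4 = 427
b_4 = 284
c_4 = 27
s_5 = 400
t_5 = 277
u_6 = 220
v_6 = 224
s_7 = 378
t_7 = 264
u_8 = 301
v_8 = 89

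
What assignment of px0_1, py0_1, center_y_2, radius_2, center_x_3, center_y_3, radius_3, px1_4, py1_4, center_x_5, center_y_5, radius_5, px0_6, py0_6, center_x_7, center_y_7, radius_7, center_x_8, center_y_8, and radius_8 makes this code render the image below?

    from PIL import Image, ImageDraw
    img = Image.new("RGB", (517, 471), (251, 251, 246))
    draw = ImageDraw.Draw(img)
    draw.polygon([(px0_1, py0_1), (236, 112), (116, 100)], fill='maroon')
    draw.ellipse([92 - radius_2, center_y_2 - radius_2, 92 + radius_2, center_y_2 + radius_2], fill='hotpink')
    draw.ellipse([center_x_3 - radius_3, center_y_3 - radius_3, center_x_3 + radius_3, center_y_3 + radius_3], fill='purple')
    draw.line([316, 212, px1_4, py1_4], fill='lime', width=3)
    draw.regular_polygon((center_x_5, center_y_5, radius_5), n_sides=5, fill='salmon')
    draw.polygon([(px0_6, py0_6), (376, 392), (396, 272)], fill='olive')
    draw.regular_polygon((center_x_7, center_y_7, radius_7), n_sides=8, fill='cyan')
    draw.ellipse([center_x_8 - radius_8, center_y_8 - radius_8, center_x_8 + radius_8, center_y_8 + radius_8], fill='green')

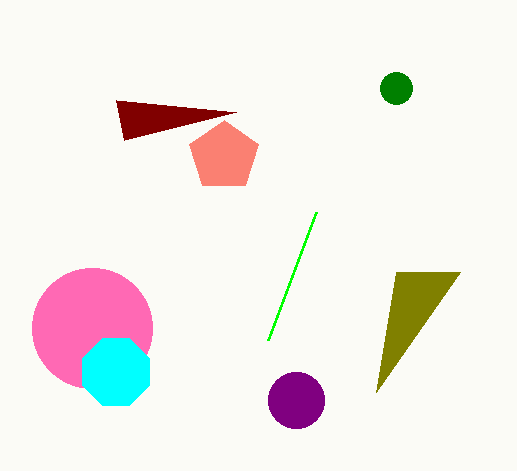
px0_1 = 124
py0_1 = 140
center_y_2 = 328
radius_2 = 60
center_x_3 = 296
center_y_3 = 400
radius_3 = 28
px1_4 = 268
py1_4 = 340
center_x_5 = 224
center_y_5 = 156
radius_5 = 36
px0_6 = 460
py0_6 = 272
center_x_7 = 116
center_y_7 = 372
radius_7 = 36
center_x_8 = 396
center_y_8 = 88
radius_8 = 16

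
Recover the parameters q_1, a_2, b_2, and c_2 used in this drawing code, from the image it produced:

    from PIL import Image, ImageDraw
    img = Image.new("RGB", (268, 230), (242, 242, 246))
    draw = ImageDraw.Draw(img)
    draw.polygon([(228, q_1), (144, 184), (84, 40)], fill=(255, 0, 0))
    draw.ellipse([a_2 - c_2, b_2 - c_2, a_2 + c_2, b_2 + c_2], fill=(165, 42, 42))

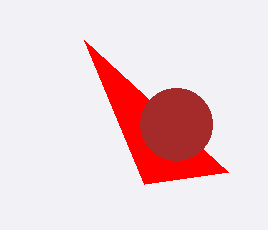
q_1 = 172
a_2 = 176
b_2 = 124
c_2 = 36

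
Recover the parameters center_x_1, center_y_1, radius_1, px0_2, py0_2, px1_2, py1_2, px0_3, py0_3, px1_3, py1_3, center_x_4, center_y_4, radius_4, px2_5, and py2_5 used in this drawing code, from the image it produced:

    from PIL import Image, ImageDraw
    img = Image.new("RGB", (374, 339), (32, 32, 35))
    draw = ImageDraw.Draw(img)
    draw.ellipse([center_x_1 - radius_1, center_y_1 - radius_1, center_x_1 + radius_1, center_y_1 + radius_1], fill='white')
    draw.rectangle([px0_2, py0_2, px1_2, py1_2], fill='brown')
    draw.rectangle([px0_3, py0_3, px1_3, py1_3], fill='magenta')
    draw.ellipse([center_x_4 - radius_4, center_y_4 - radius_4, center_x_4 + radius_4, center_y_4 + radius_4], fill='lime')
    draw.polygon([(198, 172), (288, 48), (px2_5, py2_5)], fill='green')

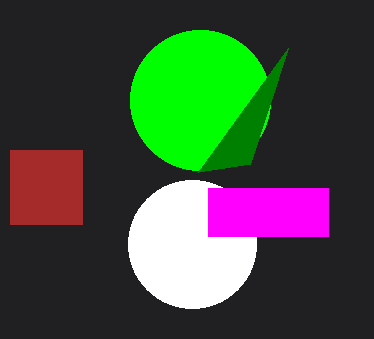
center_x_1 = 192
center_y_1 = 244
radius_1 = 64
px0_2 = 10
py0_2 = 150
px1_2 = 82
py1_2 = 224
px0_3 = 208
py0_3 = 188
px1_3 = 328
py1_3 = 236
center_x_4 = 200
center_y_4 = 100
radius_4 = 70
px2_5 = 250
py2_5 = 164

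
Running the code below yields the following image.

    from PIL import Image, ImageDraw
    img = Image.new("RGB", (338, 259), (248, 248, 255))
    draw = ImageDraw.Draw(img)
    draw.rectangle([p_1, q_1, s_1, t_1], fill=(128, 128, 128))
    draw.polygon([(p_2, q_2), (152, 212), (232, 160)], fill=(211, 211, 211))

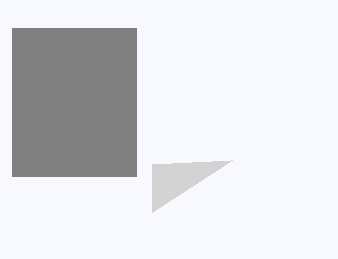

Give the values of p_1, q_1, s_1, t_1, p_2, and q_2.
p_1 = 12, q_1 = 28, s_1 = 136, t_1 = 176, p_2 = 152, q_2 = 164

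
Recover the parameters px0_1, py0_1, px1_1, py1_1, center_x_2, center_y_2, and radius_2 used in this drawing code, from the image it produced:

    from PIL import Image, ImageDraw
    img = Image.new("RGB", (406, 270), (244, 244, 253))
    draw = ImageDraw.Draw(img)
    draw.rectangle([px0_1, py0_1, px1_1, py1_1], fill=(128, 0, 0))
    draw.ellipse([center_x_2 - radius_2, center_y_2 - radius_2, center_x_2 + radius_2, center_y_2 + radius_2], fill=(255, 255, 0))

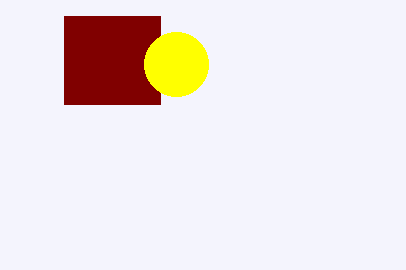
px0_1 = 64; py0_1 = 16; px1_1 = 160; py1_1 = 104; center_x_2 = 176; center_y_2 = 64; radius_2 = 32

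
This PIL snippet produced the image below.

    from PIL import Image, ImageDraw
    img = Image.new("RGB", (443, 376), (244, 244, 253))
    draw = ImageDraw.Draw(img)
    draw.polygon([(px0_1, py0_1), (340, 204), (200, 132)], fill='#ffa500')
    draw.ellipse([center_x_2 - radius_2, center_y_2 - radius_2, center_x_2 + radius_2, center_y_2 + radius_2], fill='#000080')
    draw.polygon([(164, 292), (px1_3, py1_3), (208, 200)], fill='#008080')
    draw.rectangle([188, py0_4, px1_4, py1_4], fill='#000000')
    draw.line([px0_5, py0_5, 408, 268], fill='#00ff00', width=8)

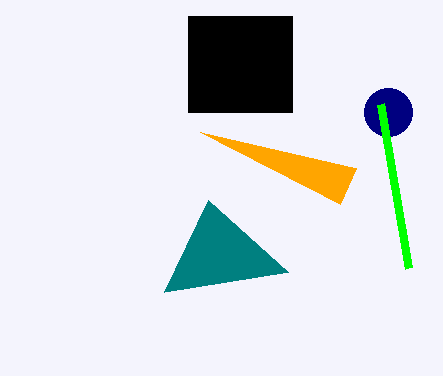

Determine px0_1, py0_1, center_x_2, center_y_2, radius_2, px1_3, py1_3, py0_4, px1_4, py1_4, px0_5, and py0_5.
px0_1 = 356, py0_1 = 168, center_x_2 = 388, center_y_2 = 112, radius_2 = 24, px1_3 = 288, py1_3 = 272, py0_4 = 16, px1_4 = 292, py1_4 = 112, px0_5 = 380, py0_5 = 104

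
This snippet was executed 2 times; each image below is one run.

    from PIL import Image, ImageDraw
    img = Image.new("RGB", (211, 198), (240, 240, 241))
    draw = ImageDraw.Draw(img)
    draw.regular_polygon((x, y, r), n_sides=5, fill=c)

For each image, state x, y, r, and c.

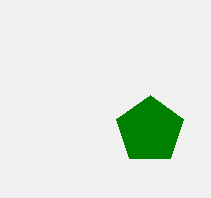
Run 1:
x = 150
y = 130
r = 35
c = 'green'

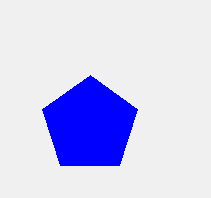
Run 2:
x = 90; y = 125; r = 50; c = 'blue'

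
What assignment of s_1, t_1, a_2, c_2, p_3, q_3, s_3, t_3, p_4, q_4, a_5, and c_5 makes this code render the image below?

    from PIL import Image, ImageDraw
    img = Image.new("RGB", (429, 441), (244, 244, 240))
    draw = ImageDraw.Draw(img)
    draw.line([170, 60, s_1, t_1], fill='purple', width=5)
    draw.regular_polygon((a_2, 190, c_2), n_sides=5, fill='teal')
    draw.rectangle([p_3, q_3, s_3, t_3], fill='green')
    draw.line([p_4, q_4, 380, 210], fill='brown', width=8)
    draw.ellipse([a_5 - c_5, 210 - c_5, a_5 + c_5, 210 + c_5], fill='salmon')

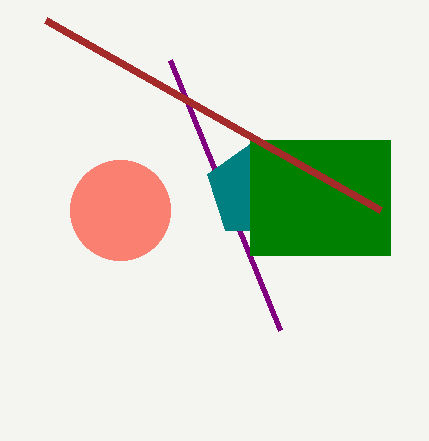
s_1 = 280; t_1 = 330; a_2 = 255; c_2 = 50; p_3 = 250; q_3 = 140; s_3 = 390; t_3 = 255; p_4 = 45; q_4 = 20; a_5 = 120; c_5 = 50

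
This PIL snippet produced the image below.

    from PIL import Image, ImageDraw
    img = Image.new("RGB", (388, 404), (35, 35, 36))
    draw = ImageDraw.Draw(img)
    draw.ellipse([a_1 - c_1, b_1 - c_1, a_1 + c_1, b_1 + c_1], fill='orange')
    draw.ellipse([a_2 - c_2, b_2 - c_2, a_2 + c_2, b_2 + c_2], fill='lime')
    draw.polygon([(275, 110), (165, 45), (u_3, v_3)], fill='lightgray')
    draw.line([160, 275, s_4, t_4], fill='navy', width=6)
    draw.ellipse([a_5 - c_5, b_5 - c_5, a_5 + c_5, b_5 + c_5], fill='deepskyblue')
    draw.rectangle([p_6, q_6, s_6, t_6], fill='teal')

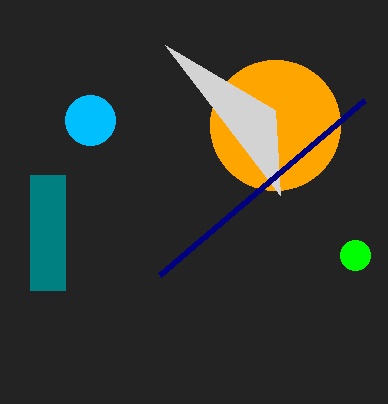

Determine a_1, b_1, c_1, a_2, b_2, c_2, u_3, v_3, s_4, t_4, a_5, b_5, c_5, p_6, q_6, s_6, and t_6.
a_1 = 275, b_1 = 125, c_1 = 65, a_2 = 355, b_2 = 255, c_2 = 15, u_3 = 280, v_3 = 195, s_4 = 365, t_4 = 100, a_5 = 90, b_5 = 120, c_5 = 25, p_6 = 30, q_6 = 175, s_6 = 65, t_6 = 290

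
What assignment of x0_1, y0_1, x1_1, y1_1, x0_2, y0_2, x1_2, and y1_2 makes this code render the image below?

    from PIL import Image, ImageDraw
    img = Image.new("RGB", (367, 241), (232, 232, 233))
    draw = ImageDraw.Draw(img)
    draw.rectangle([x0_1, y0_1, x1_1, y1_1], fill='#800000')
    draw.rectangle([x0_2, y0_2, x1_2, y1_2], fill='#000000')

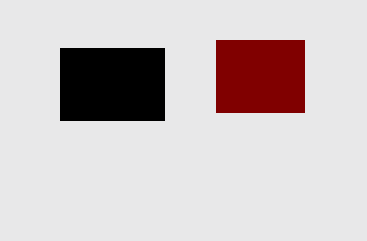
x0_1 = 216; y0_1 = 40; x1_1 = 304; y1_1 = 112; x0_2 = 60; y0_2 = 48; x1_2 = 164; y1_2 = 120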